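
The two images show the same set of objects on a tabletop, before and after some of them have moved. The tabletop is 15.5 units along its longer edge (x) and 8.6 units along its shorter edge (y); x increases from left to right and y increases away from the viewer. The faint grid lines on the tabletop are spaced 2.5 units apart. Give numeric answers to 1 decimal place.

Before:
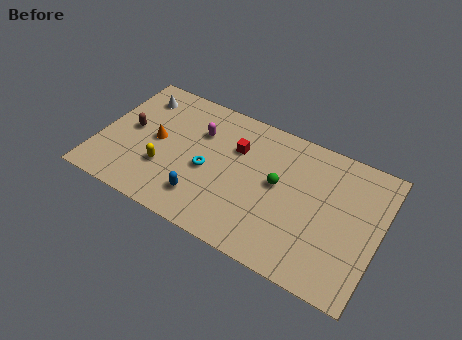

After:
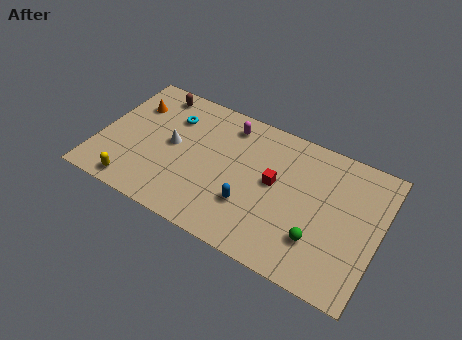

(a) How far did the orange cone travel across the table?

2.4

The orange cone was near (3.1, 4.4) before and (1.5, 6.2) after, so it travelled √(1.6² + 1.8²) ≈ 2.4 units.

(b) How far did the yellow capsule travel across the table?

2.3

The yellow capsule moved from about (3.8, 2.8) to (2.4, 1.0), a distance of √(1.4² + 1.8²) ≈ 2.3.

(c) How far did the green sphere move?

3.4

From (9.9, 4.7) to (12.4, 2.4), the green sphere covered √(2.5² + 2.3²) ≈ 3.4 units.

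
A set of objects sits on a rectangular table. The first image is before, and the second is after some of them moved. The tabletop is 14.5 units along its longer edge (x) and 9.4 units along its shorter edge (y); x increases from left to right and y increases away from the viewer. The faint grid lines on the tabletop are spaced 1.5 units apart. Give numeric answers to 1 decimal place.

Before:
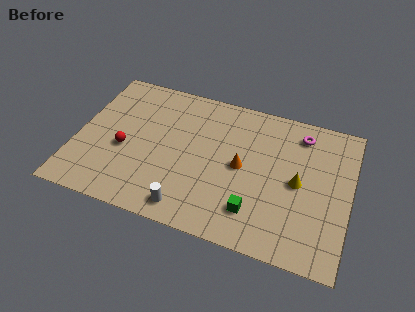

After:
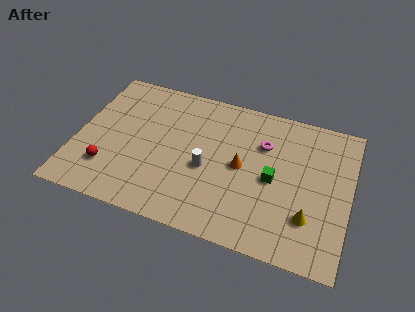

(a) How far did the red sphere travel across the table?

1.7

From (2.6, 3.9) to (1.9, 2.4), the red sphere covered √(0.7² + 1.5²) ≈ 1.7 units.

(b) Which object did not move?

the orange cone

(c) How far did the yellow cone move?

2.1

The yellow cone was near (11.8, 4.6) before and (12.5, 2.6) after, so it travelled √(0.7² + 2.0²) ≈ 2.1 units.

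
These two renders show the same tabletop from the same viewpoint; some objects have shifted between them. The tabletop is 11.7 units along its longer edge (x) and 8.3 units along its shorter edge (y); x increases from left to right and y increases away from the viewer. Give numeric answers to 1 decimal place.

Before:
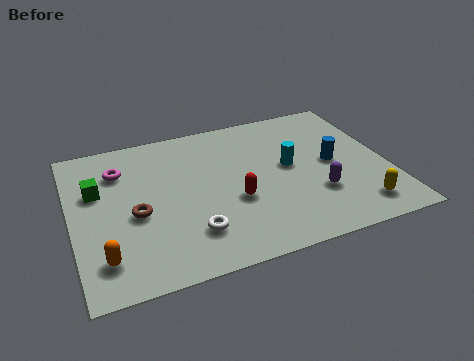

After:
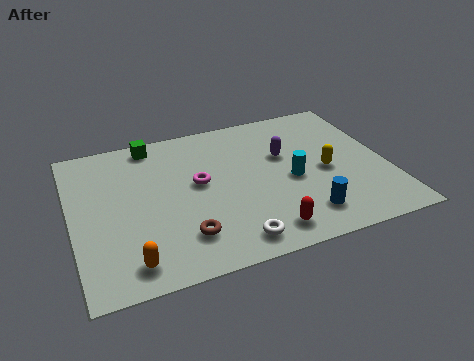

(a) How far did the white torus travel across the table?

1.7

From (4.2, 2.0) to (5.6, 1.1), the white torus covered √(1.4² + 0.9²) ≈ 1.7 units.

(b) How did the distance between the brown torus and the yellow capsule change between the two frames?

-2.5

Before: roughly 8.3 units apart; after: 5.8. That's 2.5 units closer together.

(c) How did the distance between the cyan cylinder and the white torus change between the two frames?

-1.0

They were about 4.6 units apart before and 3.6 after — 1.0 units closer together.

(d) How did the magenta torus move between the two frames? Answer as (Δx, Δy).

(2.8, -1.6)

From the two frames, the magenta torus sits at roughly (1.9, 6.2) before and (4.7, 4.6) after.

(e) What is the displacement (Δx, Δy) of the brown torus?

(1.6, -1.7)

The brown torus was at about (2.3, 3.6) and moved to about (3.9, 1.9).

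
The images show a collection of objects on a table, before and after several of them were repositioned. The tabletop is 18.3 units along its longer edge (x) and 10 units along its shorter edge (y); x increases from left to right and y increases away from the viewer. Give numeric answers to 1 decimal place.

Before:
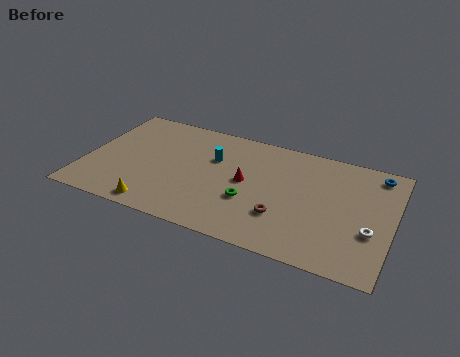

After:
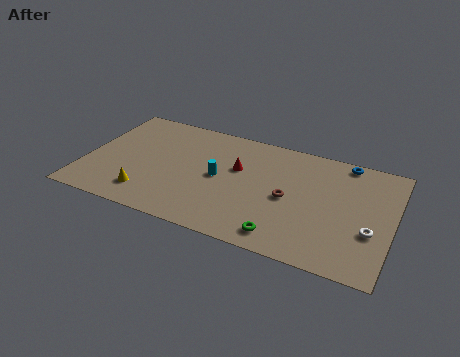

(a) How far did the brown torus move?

1.7

The brown torus was near (12.0, 3.0) before and (12.2, 4.7) after, so it travelled √(0.2² + 1.7²) ≈ 1.7 units.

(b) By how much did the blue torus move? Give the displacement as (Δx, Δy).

(-1.9, 0.4)

The blue torus was at about (17.1, 8.7) and moved to about (15.2, 9.1).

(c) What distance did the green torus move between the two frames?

3.1

The green torus moved from about (10.0, 3.6) to (12.2, 1.4), a distance of √(2.2² + 2.2²) ≈ 3.1.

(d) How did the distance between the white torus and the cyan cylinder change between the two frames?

-0.9

They were about 10.1 units apart before and 9.2 after — 0.9 units closer together.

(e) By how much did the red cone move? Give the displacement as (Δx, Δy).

(-0.6, 1.0)

The red cone was at about (9.6, 5.2) and moved to about (9.0, 6.2).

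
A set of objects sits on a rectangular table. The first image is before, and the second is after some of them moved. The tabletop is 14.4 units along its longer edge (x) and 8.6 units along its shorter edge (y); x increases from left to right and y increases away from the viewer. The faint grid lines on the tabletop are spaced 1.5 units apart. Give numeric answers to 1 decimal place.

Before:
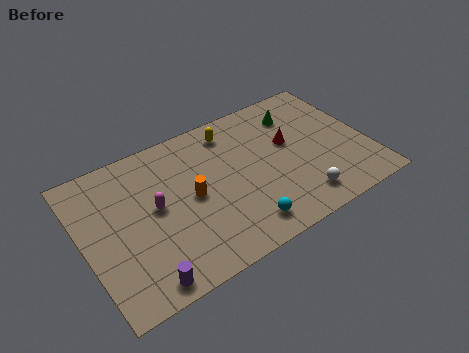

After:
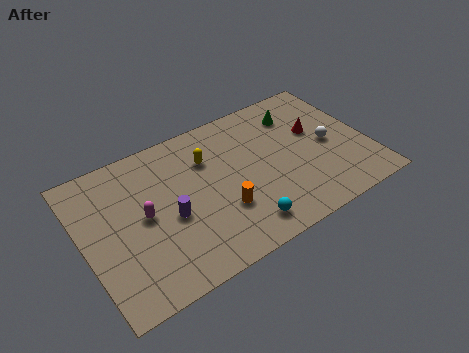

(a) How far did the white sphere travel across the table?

3.3

From (10.5, 1.5) to (12.5, 4.1), the white sphere covered √(2.0² + 2.6²) ≈ 3.3 units.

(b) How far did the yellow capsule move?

1.8

From (7.9, 7.2) to (6.5, 6.1), the yellow capsule covered √(1.4² + 1.1²) ≈ 1.8 units.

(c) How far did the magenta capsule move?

0.6

From (3.6, 4.6) to (3.0, 4.4), the magenta capsule covered √(0.6² + 0.2²) ≈ 0.6 units.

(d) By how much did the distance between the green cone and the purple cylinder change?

-2.9

The distance was about 10.6 in the first image and 7.7 in the second, so they moved 2.9 units closer together.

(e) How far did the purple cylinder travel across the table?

3.3

From (2.4, 0.9) to (4.2, 3.7), the purple cylinder covered √(1.8² + 2.8²) ≈ 3.3 units.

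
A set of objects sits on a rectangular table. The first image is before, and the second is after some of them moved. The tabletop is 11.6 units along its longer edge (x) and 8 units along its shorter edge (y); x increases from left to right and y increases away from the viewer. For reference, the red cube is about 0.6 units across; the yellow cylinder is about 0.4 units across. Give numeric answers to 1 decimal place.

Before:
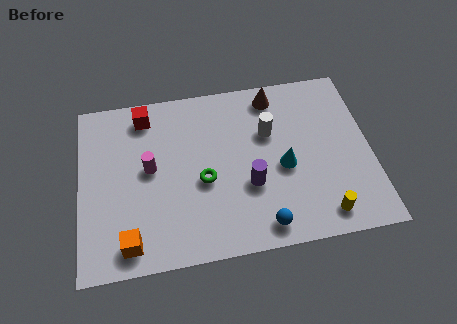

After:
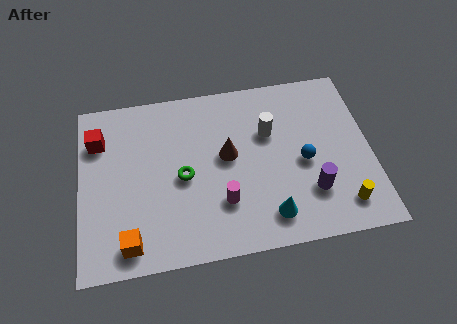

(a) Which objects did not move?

the white cylinder and the orange cube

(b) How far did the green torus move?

0.9

From (4.9, 3.4) to (4.1, 3.7), the green torus covered √(0.8² + 0.3²) ≈ 0.9 units.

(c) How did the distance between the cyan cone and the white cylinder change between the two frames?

+2.0

They were about 1.8 units apart before and 3.8 after — 2.0 units further apart.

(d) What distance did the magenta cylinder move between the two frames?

3.4

From (2.8, 4.3) to (5.6, 2.3), the magenta cylinder covered √(2.8² + 2.0²) ≈ 3.4 units.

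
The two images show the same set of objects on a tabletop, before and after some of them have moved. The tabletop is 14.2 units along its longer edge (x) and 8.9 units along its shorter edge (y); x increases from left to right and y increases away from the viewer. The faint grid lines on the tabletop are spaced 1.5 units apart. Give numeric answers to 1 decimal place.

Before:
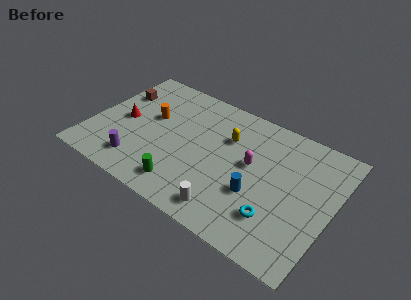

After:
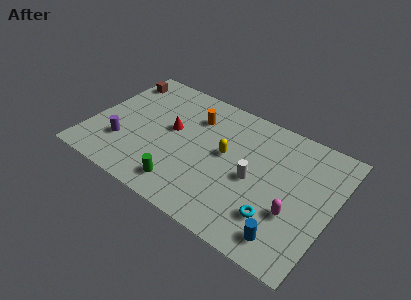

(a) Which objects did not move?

the cyan torus and the green cylinder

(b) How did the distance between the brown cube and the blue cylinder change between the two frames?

+3.3

Before: roughly 9.4 units apart; after: 12.7. That's 3.3 units further apart.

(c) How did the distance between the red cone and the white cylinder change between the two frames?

-2.3

They were about 7.5 units apart before and 5.2 after — 2.3 units closer together.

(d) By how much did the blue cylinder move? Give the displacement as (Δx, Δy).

(2.1, -1.8)

The blue cylinder started near (10.0, 3.2) and ended near (12.1, 1.4).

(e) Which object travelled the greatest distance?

the magenta capsule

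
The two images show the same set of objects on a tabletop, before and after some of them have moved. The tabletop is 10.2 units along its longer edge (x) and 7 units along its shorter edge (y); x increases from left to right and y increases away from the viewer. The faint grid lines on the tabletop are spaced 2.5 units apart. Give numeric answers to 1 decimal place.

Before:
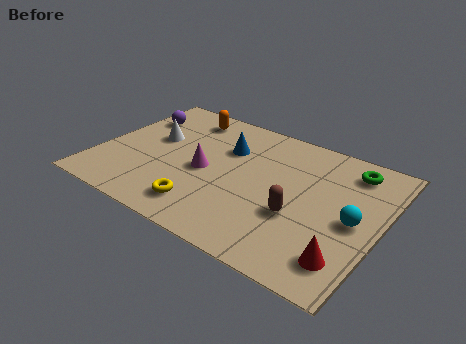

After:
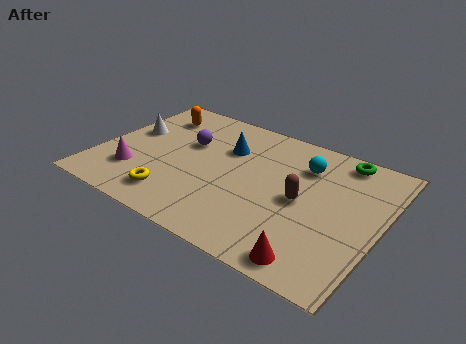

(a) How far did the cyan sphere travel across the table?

2.8

The cyan sphere was near (9.3, 3.3) before and (7.2, 5.2) after, so it travelled √(2.1² + 1.9²) ≈ 2.8 units.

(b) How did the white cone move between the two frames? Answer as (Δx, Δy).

(-0.9, 0.0)

From the two frames, the white cone sits at roughly (1.8, 4.1) before and (0.9, 4.1) after.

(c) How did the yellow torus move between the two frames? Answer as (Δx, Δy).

(-1.1, 0.0)

The yellow torus started near (4.2, 1.3) and ended near (3.1, 1.3).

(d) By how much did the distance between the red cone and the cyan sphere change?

+2.6

They were about 1.9 units apart before and 4.5 after — 2.6 units further apart.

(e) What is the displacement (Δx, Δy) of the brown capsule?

(0.0, 0.8)

The brown capsule was at about (7.4, 2.6) and moved to about (7.4, 3.4).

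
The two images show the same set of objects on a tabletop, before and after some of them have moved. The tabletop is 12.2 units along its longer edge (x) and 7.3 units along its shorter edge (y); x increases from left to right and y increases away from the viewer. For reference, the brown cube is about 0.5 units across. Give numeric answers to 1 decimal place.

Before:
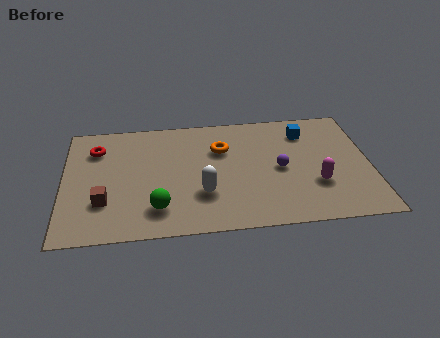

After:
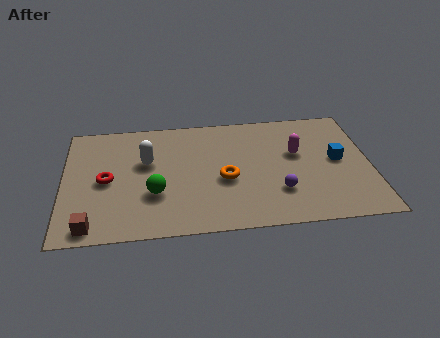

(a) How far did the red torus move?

2.0

From (1.3, 5.5) to (1.7, 3.5), the red torus covered √(0.4² + 2.0²) ≈ 2.0 units.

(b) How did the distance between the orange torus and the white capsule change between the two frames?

+0.6

The distance was about 2.8 in the first image and 3.4 in the second, so they moved 0.6 units further apart.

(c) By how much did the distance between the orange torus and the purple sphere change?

-0.4

Before: roughly 2.7 units apart; after: 2.3. That's 0.4 units closer together.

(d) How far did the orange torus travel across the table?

1.9

The orange torus moved from about (6.3, 5.0) to (6.4, 3.1), a distance of √(0.1² + 1.9²) ≈ 1.9.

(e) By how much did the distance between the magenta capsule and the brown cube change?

+0.6

Before: roughly 8.4 units apart; after: 9.0. That's 0.6 units further apart.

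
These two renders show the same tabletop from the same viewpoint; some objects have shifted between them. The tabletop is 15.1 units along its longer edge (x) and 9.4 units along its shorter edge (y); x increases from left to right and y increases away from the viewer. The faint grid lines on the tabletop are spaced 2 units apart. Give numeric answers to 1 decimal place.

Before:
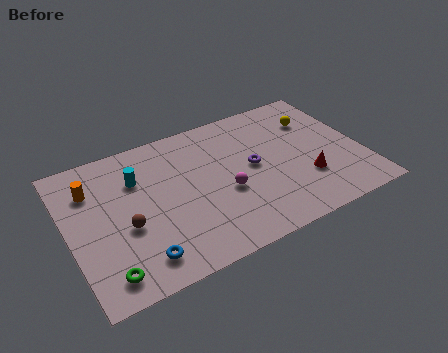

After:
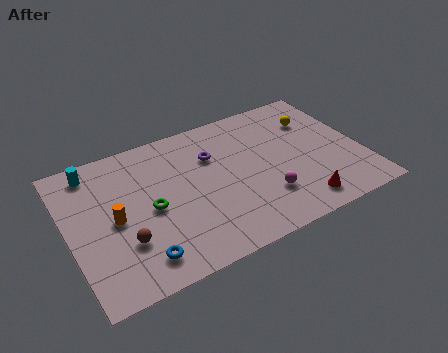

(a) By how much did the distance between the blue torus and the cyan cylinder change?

+1.7

They were about 5.0 units apart before and 6.7 after — 1.7 units further apart.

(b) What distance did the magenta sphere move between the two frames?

2.2

The magenta sphere moved from about (7.9, 3.8) to (9.8, 2.6), a distance of √(1.9² + 1.2²) ≈ 2.2.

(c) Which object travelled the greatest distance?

the green torus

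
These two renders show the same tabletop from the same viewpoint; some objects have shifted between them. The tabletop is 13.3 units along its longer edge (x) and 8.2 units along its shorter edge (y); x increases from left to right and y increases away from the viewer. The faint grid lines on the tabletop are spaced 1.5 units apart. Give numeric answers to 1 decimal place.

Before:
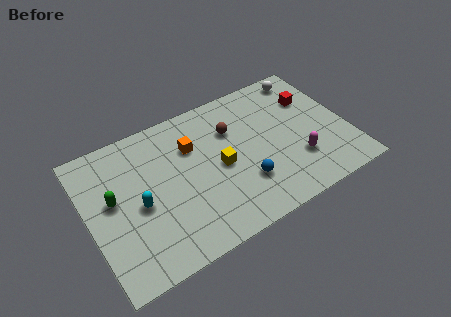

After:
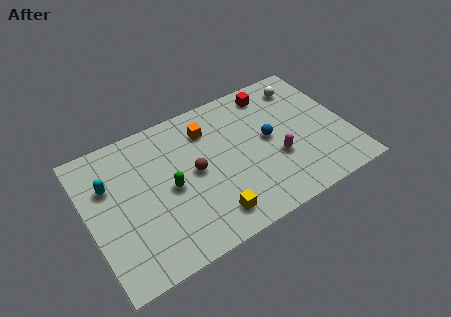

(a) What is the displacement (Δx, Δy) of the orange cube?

(0.9, 0.6)

The orange cube started near (5.5, 5.7) and ended near (6.4, 6.3).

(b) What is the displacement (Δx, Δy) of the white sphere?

(-0.3, -0.5)

The white sphere started near (11.8, 7.2) and ended near (11.5, 6.7).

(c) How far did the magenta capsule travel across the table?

1.2

The magenta capsule moved from about (10.5, 2.4) to (9.5, 3.0), a distance of √(1.0² + 0.6²) ≈ 1.2.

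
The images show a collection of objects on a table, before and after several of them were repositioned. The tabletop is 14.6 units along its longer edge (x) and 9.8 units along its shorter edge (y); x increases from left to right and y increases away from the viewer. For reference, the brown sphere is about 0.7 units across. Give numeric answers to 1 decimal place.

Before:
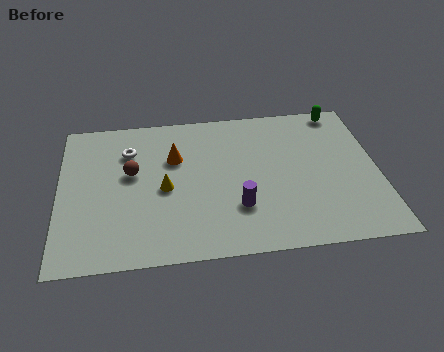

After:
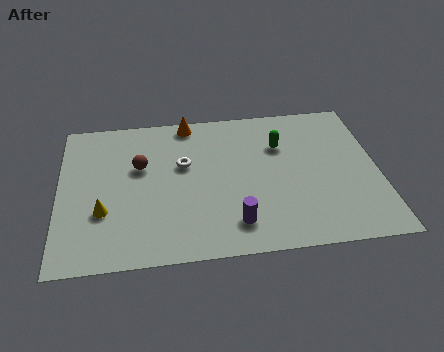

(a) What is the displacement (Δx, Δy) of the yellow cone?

(-2.8, -1.2)

From the two frames, the yellow cone sits at roughly (4.8, 4.5) before and (2.0, 3.3) after.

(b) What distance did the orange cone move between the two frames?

2.5

The orange cone was near (5.3, 6.5) before and (6.0, 8.9) after, so it travelled √(0.7² + 2.4²) ≈ 2.5 units.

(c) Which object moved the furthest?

the green capsule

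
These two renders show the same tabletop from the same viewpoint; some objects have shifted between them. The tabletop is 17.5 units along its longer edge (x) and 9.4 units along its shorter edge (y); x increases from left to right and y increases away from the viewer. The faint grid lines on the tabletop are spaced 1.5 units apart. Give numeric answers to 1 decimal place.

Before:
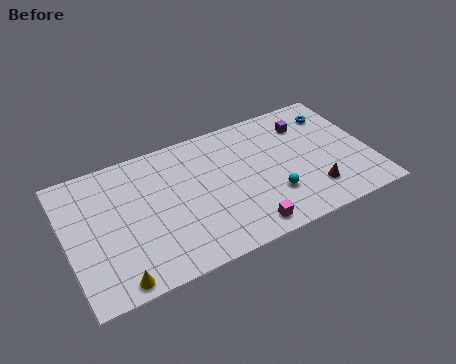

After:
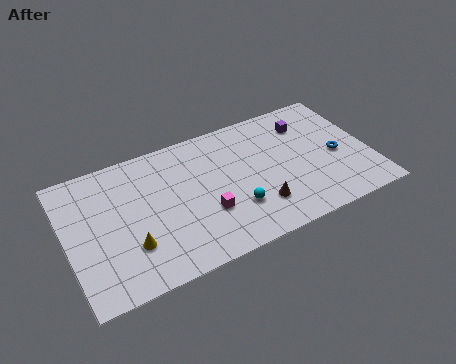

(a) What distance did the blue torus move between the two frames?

3.2

The blue torus moved from about (15.9, 7.4) to (15.6, 4.2), a distance of √(0.3² + 3.2²) ≈ 3.2.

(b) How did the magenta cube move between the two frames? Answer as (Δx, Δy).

(-2.0, 2.0)

From the two frames, the magenta cube sits at roughly (9.8, 1.2) before and (7.8, 3.2) after.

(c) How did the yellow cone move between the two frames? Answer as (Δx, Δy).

(1.0, 1.9)

The yellow cone was at about (2.4, 0.9) and moved to about (3.4, 2.8).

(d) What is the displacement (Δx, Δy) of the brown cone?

(-3.2, 0.2)

From the two frames, the brown cone sits at roughly (13.9, 2.2) before and (10.7, 2.4) after.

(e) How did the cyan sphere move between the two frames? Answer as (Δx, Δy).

(-2.2, 0.0)

From the two frames, the cyan sphere sits at roughly (11.6, 2.8) before and (9.4, 2.8) after.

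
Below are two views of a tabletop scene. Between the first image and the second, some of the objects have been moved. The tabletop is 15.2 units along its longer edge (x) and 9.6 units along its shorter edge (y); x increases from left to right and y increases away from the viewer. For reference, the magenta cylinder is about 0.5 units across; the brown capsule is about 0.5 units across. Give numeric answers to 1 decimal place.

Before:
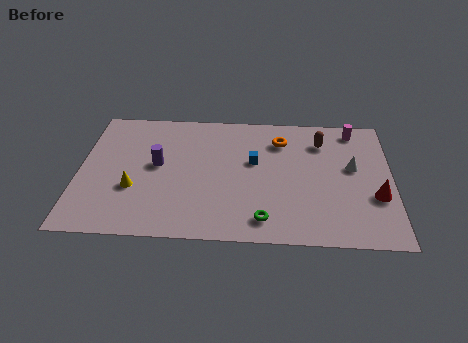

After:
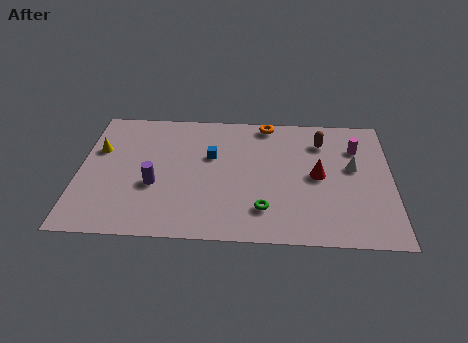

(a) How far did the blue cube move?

2.1

The blue cube moved from about (8.5, 5.7) to (6.4, 6.0), a distance of √(2.1² + 0.3²) ≈ 2.1.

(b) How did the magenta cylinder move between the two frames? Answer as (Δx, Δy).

(0.1, -1.4)

The magenta cylinder was at about (13.4, 8.4) and moved to about (13.5, 7.0).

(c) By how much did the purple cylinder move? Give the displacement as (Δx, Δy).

(-0.1, -1.5)

The purple cylinder was at about (3.8, 5.2) and moved to about (3.7, 3.7).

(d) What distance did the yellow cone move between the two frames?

3.3

From (2.7, 3.4) to (0.9, 6.2), the yellow cone covered √(1.8² + 2.8²) ≈ 3.3 units.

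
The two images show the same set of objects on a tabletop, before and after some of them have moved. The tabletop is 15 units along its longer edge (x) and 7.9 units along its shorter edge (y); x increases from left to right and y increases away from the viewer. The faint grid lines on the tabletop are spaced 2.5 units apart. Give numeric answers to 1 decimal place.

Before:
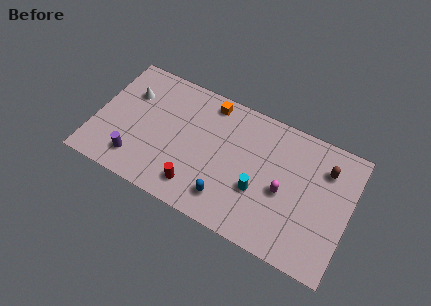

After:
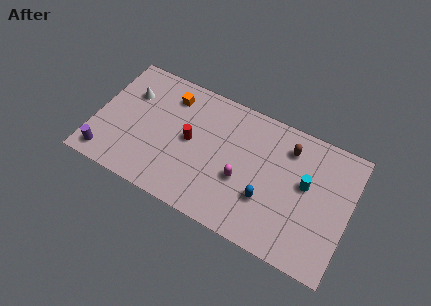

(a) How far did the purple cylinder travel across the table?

1.8

The purple cylinder moved from about (2.7, 1.6) to (1.0, 1.1), a distance of √(1.7² + 0.5²) ≈ 1.8.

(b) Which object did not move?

the white cone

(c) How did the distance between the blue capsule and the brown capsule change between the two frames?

-3.1

The distance was about 6.8 in the first image and 3.7 in the second, so they moved 3.1 units closer together.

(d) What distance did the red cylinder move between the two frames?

2.7

The red cylinder moved from about (6.3, 1.5) to (5.6, 4.1), a distance of √(0.7² + 2.6²) ≈ 2.7.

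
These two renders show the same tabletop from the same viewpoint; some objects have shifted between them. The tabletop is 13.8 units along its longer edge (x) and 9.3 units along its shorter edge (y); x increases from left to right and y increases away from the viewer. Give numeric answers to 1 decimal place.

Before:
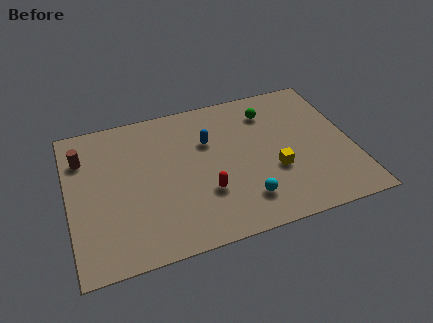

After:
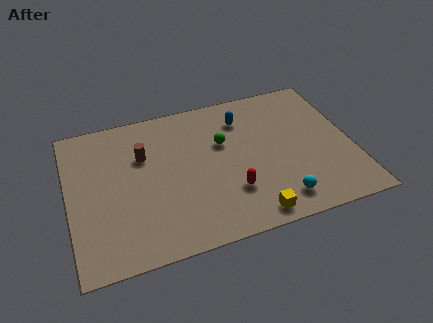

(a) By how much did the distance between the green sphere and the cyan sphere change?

-0.6

They were about 5.6 units apart before and 5.0 after — 0.6 units closer together.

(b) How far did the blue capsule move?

2.1

The blue capsule moved from about (6.9, 6.2) to (8.7, 7.2), a distance of √(1.8² + 1.0²) ≈ 2.1.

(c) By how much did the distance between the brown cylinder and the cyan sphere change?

-1.2

Before: roughly 9.0 units apart; after: 7.8. That's 1.2 units closer together.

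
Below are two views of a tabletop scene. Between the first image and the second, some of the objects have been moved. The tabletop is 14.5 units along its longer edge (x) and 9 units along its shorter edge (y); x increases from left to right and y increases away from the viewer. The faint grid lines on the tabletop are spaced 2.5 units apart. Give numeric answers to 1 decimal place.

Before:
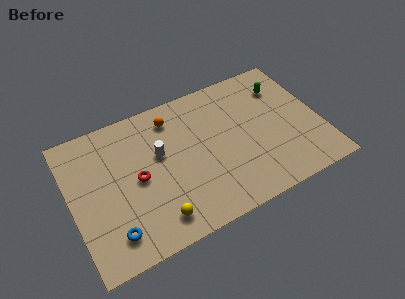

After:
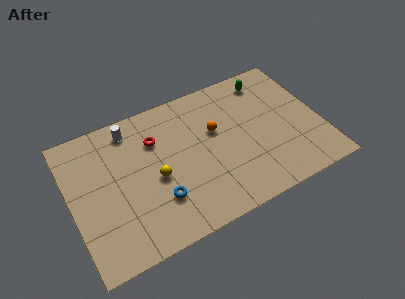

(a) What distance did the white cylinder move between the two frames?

2.7

The white cylinder was near (5.2, 5.4) before and (3.8, 7.7) after, so it travelled √(1.4² + 2.3²) ≈ 2.7 units.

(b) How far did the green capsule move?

1.1

The green capsule moved from about (12.7, 6.8) to (11.9, 7.6), a distance of √(0.8² + 0.8²) ≈ 1.1.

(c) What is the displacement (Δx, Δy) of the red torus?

(1.3, 2.0)

The red torus started near (3.8, 4.4) and ended near (5.1, 6.4).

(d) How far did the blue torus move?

2.9

From (2.0, 1.7) to (4.8, 2.6), the blue torus covered √(2.8² + 0.9²) ≈ 2.9 units.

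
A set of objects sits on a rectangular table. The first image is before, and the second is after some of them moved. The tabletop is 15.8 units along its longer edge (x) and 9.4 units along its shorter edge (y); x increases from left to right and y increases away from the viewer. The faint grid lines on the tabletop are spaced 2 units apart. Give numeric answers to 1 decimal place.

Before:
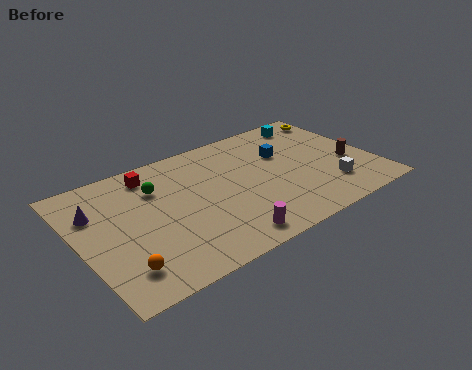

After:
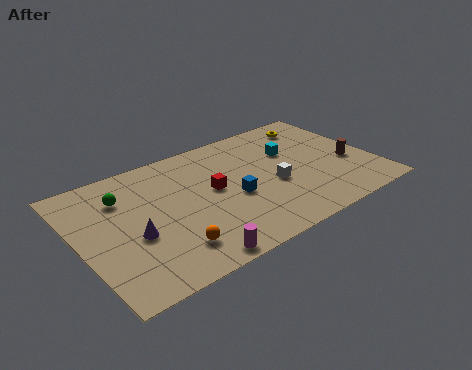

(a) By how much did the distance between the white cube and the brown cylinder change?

+2.2

They were about 2.0 units apart before and 4.2 after — 2.2 units further apart.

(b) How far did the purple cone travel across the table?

3.1

The purple cone was near (1.1, 6.5) before and (2.7, 3.8) after, so it travelled √(1.6² + 2.7²) ≈ 3.1 units.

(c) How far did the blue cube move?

3.8

From (11.3, 6.1) to (8.1, 4.0), the blue cube covered √(3.2² + 2.1²) ≈ 3.8 units.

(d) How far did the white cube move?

3.2

The white cube was near (13.1, 2.3) before and (10.3, 3.9) after, so it travelled √(2.8² + 1.6²) ≈ 3.2 units.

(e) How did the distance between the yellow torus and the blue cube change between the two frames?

+2.5

The distance was about 4.1 in the first image and 6.6 in the second, so they moved 2.5 units further apart.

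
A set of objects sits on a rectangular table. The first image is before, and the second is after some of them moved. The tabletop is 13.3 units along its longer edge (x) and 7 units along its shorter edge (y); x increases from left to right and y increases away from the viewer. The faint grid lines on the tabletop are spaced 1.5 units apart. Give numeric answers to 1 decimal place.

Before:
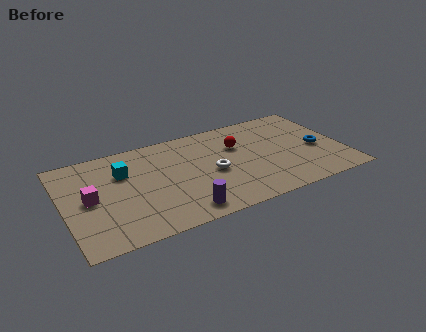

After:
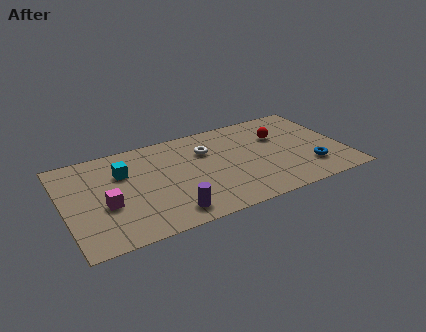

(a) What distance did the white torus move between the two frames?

1.7

The white torus moved from about (7.0, 3.2) to (6.9, 4.9), a distance of √(0.1² + 1.7²) ≈ 1.7.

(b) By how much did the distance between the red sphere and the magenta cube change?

+1.4

Before: roughly 7.3 units apart; after: 8.7. That's 1.4 units further apart.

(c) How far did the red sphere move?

2.0

The red sphere moved from about (8.4, 4.7) to (10.4, 4.7), a distance of √(2.0² + 0.0²) ≈ 2.0.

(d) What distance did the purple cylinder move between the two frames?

0.6

From (5.3, 1.0) to (4.7, 1.1), the purple cylinder covered √(0.6² + 0.1²) ≈ 0.6 units.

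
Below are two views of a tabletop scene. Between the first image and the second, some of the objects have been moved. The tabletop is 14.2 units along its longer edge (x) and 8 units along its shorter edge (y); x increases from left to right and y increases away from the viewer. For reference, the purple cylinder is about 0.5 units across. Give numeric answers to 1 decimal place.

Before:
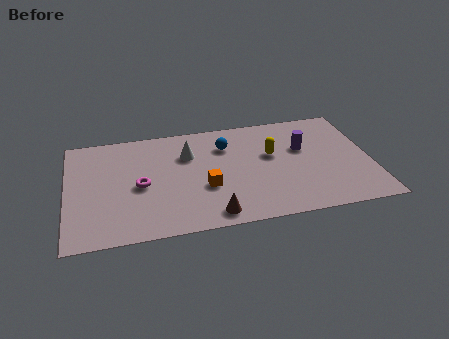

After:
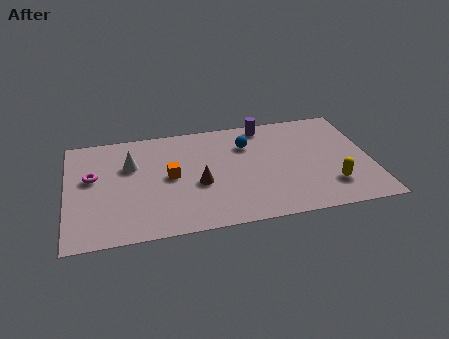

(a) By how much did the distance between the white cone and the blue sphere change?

+3.7

They were about 1.8 units apart before and 5.5 after — 3.7 units further apart.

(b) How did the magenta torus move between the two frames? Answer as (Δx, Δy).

(-2.2, 1.0)

The magenta torus started near (3.4, 3.7) and ended near (1.2, 4.7).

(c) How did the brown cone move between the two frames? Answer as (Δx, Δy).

(-0.5, 2.3)

From the two frames, the brown cone sits at roughly (6.6, 1.0) before and (6.1, 3.3) after.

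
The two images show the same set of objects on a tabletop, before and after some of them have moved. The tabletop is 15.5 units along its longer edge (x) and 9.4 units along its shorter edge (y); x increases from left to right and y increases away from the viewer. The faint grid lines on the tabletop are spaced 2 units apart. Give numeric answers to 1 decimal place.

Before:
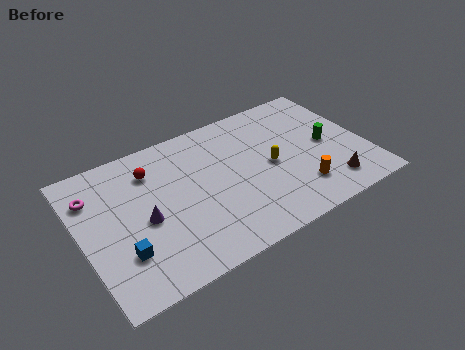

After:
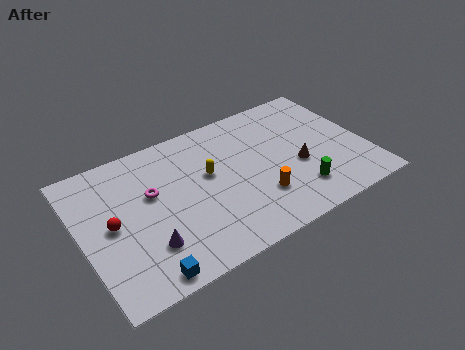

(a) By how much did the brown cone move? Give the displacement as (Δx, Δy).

(-1.4, 2.1)

From the two frames, the brown cone sits at roughly (13.1, 1.7) before and (11.7, 3.8) after.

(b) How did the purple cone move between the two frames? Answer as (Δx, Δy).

(-0.1, -1.7)

From the two frames, the purple cone sits at roughly (3.3, 4.2) before and (3.2, 2.5) after.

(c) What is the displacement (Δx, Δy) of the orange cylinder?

(-2.2, 0.5)

From the two frames, the orange cylinder sits at roughly (11.5, 2.2) before and (9.3, 2.7) after.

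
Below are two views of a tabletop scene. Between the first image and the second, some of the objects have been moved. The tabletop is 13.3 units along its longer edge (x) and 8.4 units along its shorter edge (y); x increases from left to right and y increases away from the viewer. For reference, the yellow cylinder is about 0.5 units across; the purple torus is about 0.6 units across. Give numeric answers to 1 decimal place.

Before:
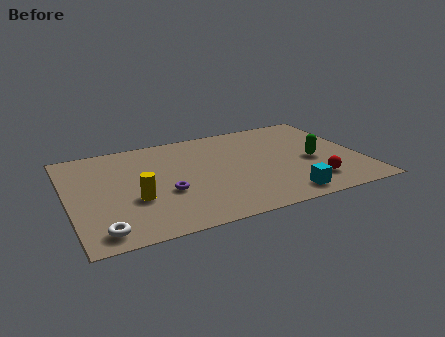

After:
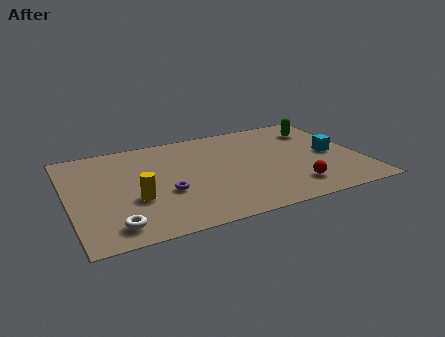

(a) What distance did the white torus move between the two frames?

0.6

The white torus was near (1.2, 1.1) before and (1.8, 1.3) after, so it travelled √(0.6² + 0.2²) ≈ 0.6 units.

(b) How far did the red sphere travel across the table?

0.9

The red sphere was near (10.8, 1.8) before and (9.9, 1.7) after, so it travelled √(0.9² + 0.1²) ≈ 0.9 units.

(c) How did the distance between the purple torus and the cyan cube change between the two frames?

+2.2

The distance was about 5.5 in the first image and 7.7 in the second, so they moved 2.2 units further apart.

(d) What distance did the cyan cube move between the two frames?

3.9

The cyan cube moved from about (9.4, 1.1) to (12.0, 4.0), a distance of √(2.6² + 2.9²) ≈ 3.9.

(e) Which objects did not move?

the yellow cylinder and the purple torus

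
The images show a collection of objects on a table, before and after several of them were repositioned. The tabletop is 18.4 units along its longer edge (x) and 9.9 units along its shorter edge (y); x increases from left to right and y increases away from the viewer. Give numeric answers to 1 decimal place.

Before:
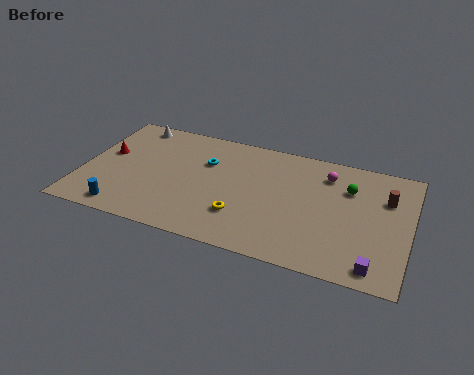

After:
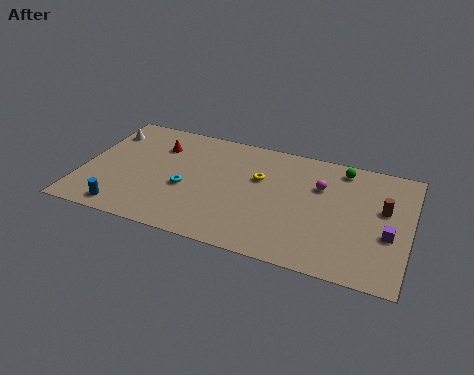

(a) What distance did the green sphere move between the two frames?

1.7

The green sphere moved from about (14.9, 7.0) to (14.4, 8.6), a distance of √(0.5² + 1.6²) ≈ 1.7.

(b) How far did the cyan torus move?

2.8

From (6.8, 6.7) to (5.9, 4.1), the cyan torus covered √(0.9² + 2.6²) ≈ 2.8 units.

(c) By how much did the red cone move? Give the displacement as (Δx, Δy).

(2.8, 1.6)

The red cone started near (1.2, 5.7) and ended near (4.0, 7.3).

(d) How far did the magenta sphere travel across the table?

1.1

From (13.6, 7.8) to (13.3, 6.7), the magenta sphere covered √(0.3² + 1.1²) ≈ 1.1 units.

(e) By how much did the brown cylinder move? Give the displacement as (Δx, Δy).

(-0.1, -0.9)

The brown cylinder started near (17.0, 6.8) and ended near (16.9, 5.9).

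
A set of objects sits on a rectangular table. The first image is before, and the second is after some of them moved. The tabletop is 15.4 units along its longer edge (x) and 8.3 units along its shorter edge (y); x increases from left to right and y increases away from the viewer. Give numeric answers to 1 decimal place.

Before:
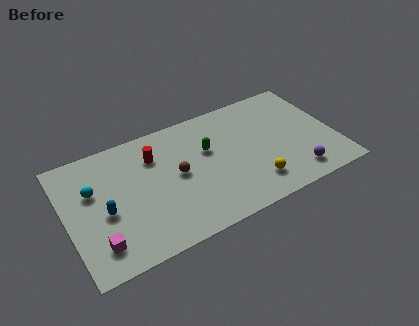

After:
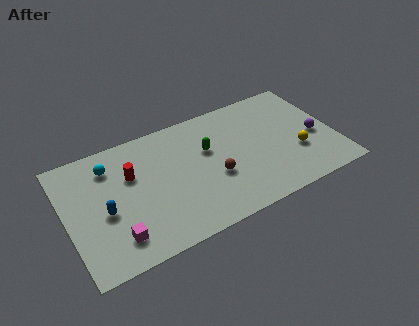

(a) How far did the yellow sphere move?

2.9

The yellow sphere moved from about (10.4, 1.8) to (13.1, 2.9), a distance of √(2.7² + 1.1²) ≈ 2.9.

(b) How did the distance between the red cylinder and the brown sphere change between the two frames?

+2.9

The distance was about 2.1 in the first image and 5.0 in the second, so they moved 2.9 units further apart.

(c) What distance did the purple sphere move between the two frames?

2.7

The purple sphere was near (12.8, 1.4) before and (14.3, 3.6) after, so it travelled √(1.5² + 2.2²) ≈ 2.7 units.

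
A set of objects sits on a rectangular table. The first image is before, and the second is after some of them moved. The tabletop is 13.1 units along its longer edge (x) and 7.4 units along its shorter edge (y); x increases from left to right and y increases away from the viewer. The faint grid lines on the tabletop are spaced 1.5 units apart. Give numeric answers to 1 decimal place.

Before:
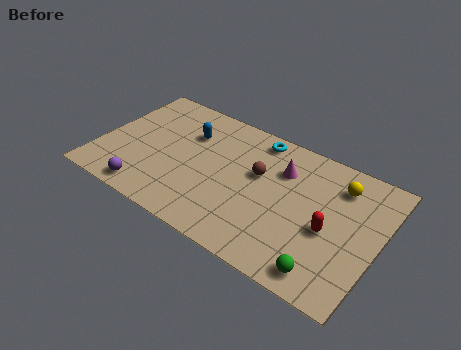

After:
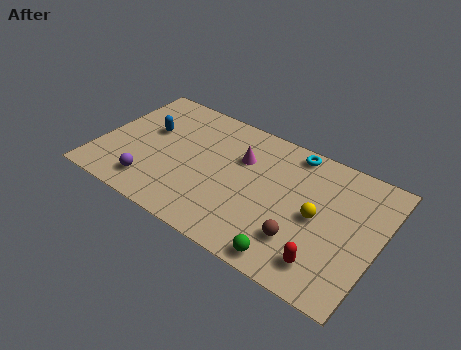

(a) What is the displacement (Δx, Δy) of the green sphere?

(-1.6, -0.2)

From the two frames, the green sphere sits at roughly (11.1, 1.0) before and (9.5, 0.8) after.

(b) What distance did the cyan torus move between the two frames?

1.7

The cyan torus was near (7.0, 6.5) before and (8.7, 6.6) after, so it travelled √(1.7² + 0.1²) ≈ 1.7 units.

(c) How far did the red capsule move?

1.8

The red capsule was near (10.9, 3.2) before and (11.0, 1.4) after, so it travelled √(0.1² + 1.8²) ≈ 1.8 units.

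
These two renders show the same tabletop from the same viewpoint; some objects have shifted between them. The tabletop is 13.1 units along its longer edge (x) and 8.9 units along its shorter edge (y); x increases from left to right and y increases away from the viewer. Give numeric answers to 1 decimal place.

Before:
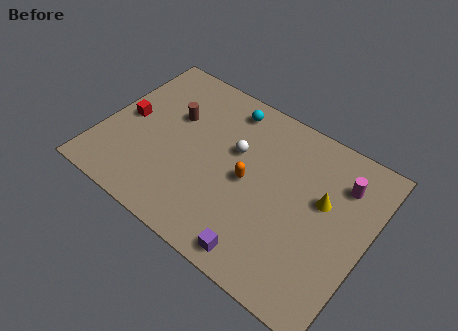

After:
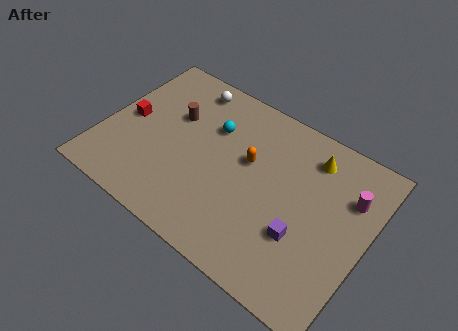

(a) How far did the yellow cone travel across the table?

2.1

From (10.8, 5.3) to (9.9, 7.2), the yellow cone covered √(0.9² + 1.9²) ≈ 2.1 units.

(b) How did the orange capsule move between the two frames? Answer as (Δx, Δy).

(-0.2, 1.0)

From the two frames, the orange capsule sits at roughly (7.3, 4.3) before and (7.1, 5.3) after.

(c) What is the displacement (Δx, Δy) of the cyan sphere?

(-0.5, -1.5)

The cyan sphere started near (5.6, 7.6) and ended near (5.1, 6.1).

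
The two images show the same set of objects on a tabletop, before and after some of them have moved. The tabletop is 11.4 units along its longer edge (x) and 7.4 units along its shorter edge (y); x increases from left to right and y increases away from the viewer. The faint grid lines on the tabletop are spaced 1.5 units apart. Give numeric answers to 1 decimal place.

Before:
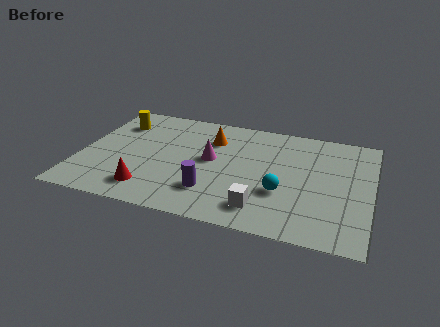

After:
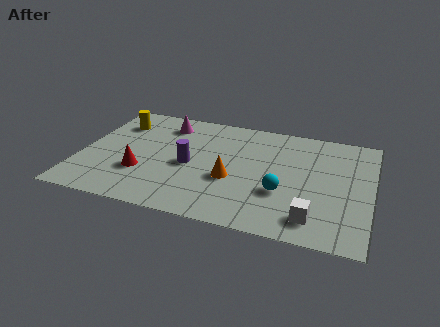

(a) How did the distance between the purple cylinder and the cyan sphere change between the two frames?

+1.0

They were about 2.8 units apart before and 3.8 after — 1.0 units further apart.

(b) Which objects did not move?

the cyan sphere and the yellow cylinder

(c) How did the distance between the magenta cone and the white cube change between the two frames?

+4.4

Before: roughly 3.4 units apart; after: 7.8. That's 4.4 units further apart.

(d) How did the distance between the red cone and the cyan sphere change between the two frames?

+0.3

The distance was about 5.2 in the first image and 5.5 in the second, so they moved 0.3 units further apart.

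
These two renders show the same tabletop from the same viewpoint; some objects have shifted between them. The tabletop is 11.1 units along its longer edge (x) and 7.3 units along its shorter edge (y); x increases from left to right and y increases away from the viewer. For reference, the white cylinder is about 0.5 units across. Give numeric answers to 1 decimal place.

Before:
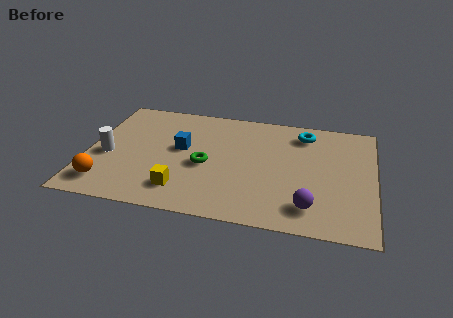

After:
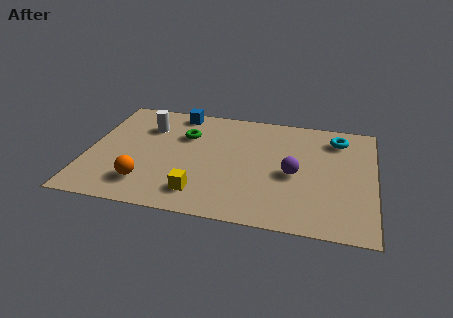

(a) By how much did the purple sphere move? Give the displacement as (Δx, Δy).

(-0.7, 1.9)

The purple sphere was at about (8.7, 1.4) and moved to about (8.0, 3.3).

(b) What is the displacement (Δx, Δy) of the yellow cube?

(0.7, -0.1)

From the two frames, the yellow cube sits at roughly (3.8, 1.5) before and (4.5, 1.4) after.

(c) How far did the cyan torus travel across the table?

1.3

The cyan torus moved from about (8.3, 6.0) to (9.6, 5.9), a distance of √(1.3² + 0.1²) ≈ 1.3.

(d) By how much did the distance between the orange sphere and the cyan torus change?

-0.4

They were about 8.8 units apart before and 8.4 after — 0.4 units closer together.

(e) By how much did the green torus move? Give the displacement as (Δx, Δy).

(-0.9, 1.8)

The green torus was at about (4.6, 3.2) and moved to about (3.7, 5.0).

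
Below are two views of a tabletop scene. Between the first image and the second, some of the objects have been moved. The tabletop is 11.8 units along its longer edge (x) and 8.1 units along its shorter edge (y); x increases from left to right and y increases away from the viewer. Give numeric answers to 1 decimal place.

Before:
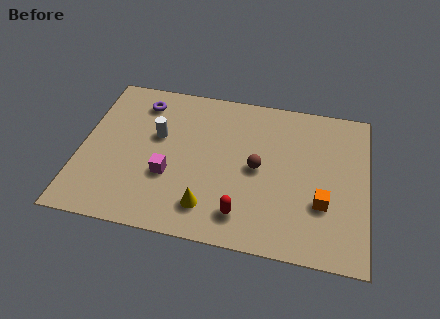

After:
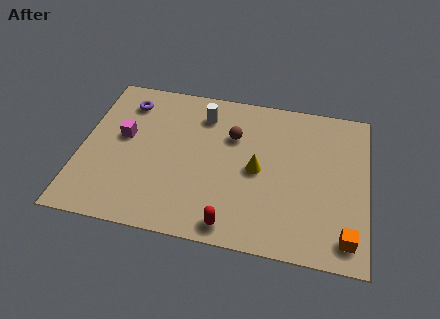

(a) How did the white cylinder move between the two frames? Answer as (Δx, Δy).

(1.8, 1.5)

The white cylinder started near (3.1, 4.9) and ended near (4.9, 6.4).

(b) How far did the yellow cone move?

3.0

The yellow cone moved from about (5.4, 1.6) to (7.3, 3.9), a distance of √(1.9² + 2.3²) ≈ 3.0.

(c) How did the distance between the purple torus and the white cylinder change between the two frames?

+1.3

The distance was about 1.9 in the first image and 3.2 in the second, so they moved 1.3 units further apart.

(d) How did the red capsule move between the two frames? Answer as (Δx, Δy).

(-0.4, -0.6)

The red capsule was at about (6.8, 1.5) and moved to about (6.4, 0.9).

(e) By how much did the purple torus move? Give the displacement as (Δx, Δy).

(-0.6, -0.1)

The purple torus started near (2.3, 6.6) and ended near (1.7, 6.5).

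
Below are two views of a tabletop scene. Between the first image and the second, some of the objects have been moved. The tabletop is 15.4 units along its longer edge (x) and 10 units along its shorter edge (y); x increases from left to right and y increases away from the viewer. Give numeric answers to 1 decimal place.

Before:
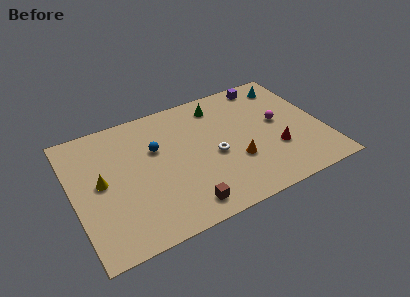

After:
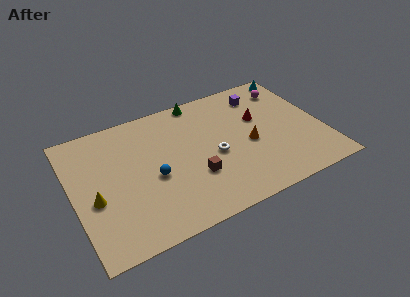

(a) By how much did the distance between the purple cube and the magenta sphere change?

-1.8

The distance was about 3.5 in the first image and 1.7 in the second, so they moved 1.8 units closer together.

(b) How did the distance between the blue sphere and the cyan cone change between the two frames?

+2.0

Before: roughly 8.8 units apart; after: 10.8. That's 2.0 units further apart.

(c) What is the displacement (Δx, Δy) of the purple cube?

(-0.4, -0.8)

The purple cube started near (12.5, 8.9) and ended near (12.1, 8.1).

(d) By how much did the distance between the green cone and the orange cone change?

+0.5

Before: roughly 4.9 units apart; after: 5.4. That's 0.5 units further apart.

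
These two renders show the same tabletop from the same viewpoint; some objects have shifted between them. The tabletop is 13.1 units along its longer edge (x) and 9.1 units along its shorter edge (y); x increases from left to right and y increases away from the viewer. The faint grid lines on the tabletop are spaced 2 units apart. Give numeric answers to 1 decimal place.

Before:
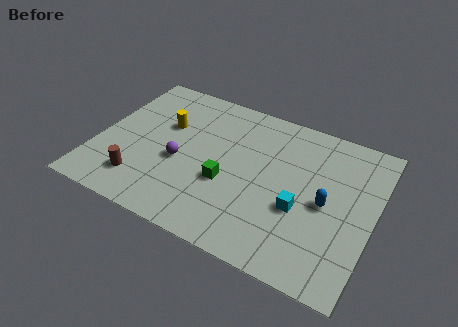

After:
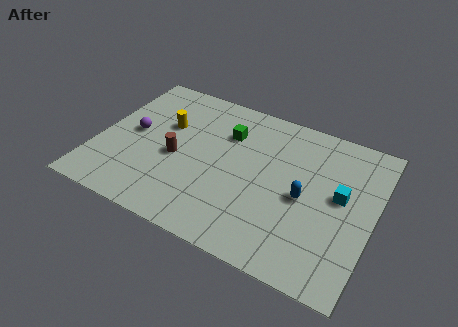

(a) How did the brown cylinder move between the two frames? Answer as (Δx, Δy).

(1.4, 2.1)

The brown cylinder was at about (2.4, 1.9) and moved to about (3.8, 4.0).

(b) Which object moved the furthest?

the green cube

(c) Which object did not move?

the yellow cylinder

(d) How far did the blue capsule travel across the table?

1.0

The blue capsule moved from about (10.9, 4.3) to (9.9, 4.2), a distance of √(1.0² + 0.1²) ≈ 1.0.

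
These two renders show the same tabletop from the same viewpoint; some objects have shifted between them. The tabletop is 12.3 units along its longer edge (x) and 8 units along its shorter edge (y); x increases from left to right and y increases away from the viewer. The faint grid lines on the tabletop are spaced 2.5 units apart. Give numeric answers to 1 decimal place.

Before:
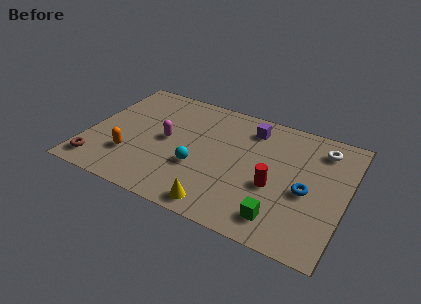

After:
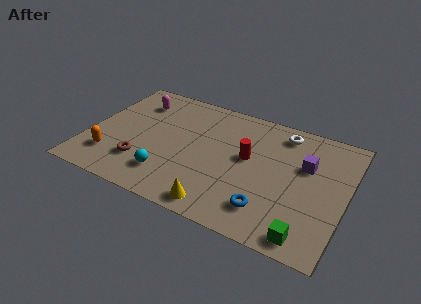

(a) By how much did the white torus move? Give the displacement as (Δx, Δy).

(-1.9, 0.3)

From the two frames, the white torus sits at roughly (10.9, 6.5) before and (9.0, 6.8) after.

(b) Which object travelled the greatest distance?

the purple cube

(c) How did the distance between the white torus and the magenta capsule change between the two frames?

-0.5

The distance was about 7.6 in the first image and 7.1 in the second, so they moved 0.5 units closer together.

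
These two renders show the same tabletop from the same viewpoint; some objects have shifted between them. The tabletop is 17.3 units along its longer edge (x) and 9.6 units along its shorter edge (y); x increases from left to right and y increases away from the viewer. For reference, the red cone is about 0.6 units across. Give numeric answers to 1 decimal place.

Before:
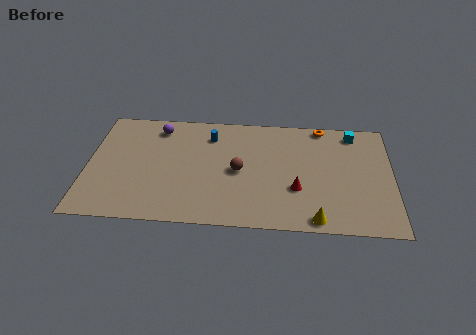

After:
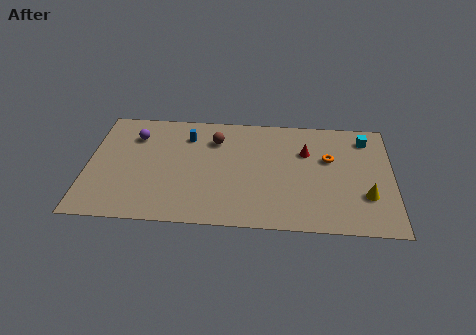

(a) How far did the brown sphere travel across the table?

3.0

From (8.6, 4.6) to (7.2, 7.2), the brown sphere covered √(1.4² + 2.6²) ≈ 3.0 units.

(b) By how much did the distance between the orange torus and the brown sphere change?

+0.3

Before: roughly 6.3 units apart; after: 6.6. That's 0.3 units further apart.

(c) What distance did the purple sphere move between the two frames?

1.5

The purple sphere moved from about (3.9, 8.0) to (2.6, 7.2), a distance of √(1.3² + 0.8²) ≈ 1.5.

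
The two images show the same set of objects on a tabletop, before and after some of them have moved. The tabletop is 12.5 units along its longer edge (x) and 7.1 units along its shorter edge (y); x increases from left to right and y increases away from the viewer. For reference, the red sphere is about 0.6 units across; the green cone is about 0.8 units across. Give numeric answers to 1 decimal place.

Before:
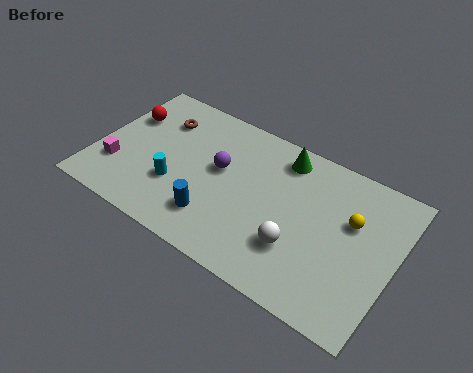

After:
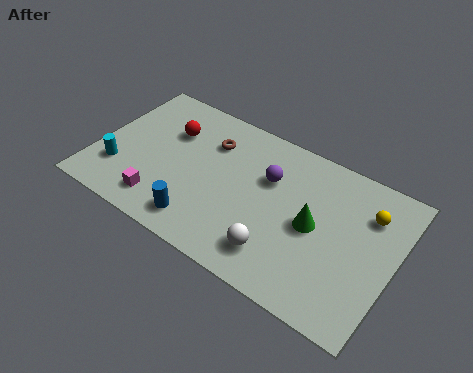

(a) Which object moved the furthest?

the green cone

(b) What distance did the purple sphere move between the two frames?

2.1

The purple sphere moved from about (5.1, 4.1) to (7.1, 4.7), a distance of √(2.0² + 0.6²) ≈ 2.1.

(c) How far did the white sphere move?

1.0

The white sphere was near (8.7, 2.2) before and (8.0, 1.5) after, so it travelled √(0.7² + 0.7²) ≈ 1.0 units.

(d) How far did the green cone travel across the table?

3.0

The green cone was near (7.5, 6.0) before and (9.2, 3.5) after, so it travelled √(1.7² + 2.5²) ≈ 3.0 units.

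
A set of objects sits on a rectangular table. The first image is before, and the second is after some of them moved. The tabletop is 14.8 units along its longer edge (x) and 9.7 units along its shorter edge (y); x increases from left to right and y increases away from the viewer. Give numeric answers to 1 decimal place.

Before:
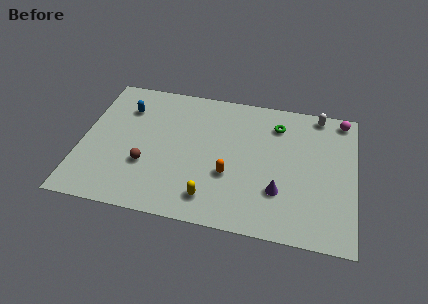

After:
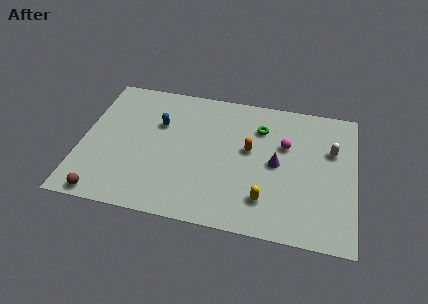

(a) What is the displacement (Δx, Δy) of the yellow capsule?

(2.9, 0.5)

From the two frames, the yellow capsule sits at roughly (7.2, 1.7) before and (10.1, 2.2) after.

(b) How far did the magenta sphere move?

3.9

The magenta sphere was near (14.0, 8.7) before and (11.0, 6.2) after, so it travelled √(3.0² + 2.5²) ≈ 3.9 units.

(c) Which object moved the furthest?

the magenta sphere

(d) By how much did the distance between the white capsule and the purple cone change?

-2.9

The distance was about 6.2 in the first image and 3.3 in the second, so they moved 2.9 units closer together.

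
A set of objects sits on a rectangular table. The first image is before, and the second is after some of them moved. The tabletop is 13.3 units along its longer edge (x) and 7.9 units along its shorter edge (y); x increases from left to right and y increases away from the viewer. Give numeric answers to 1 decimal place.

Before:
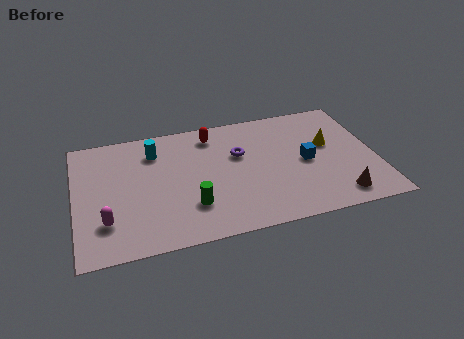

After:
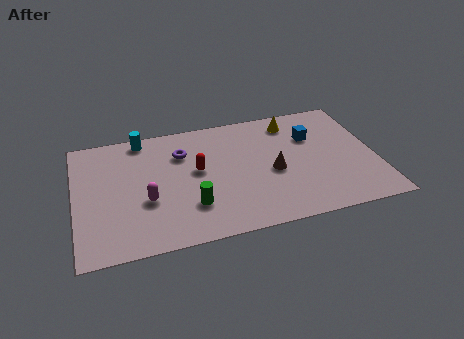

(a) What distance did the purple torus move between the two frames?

2.6

The purple torus moved from about (7.3, 5.0) to (4.8, 5.7), a distance of √(2.5² + 0.7²) ≈ 2.6.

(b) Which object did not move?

the green cylinder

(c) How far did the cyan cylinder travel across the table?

1.1

The cyan cylinder was near (3.6, 6.1) before and (3.1, 7.1) after, so it travelled √(0.5² + 1.0²) ≈ 1.1 units.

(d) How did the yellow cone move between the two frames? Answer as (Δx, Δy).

(-1.5, 1.9)

From the two frames, the yellow cone sits at roughly (11.3, 4.7) before and (9.8, 6.6) after.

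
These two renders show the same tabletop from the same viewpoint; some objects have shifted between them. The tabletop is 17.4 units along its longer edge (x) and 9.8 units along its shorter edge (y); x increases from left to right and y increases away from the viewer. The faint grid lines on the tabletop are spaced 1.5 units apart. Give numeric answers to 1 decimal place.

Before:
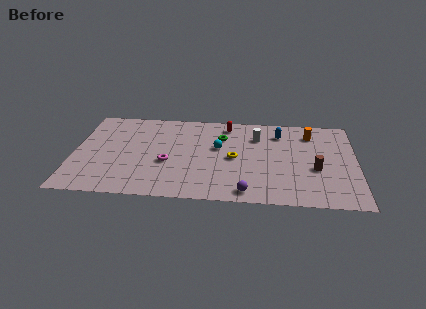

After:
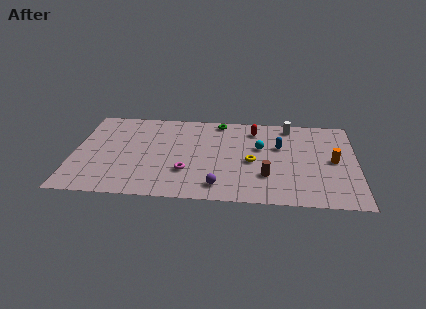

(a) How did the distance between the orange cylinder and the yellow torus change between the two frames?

-0.6

Before: roughly 5.6 units apart; after: 5.0. That's 0.6 units closer together.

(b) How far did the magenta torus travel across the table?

1.5

The magenta torus moved from about (5.8, 3.9) to (7.0, 3.0), a distance of √(1.2² + 0.9²) ≈ 1.5.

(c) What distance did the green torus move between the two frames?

1.8

From (9.1, 7.0) to (8.9, 8.8), the green torus covered √(0.2² + 1.8²) ≈ 1.8 units.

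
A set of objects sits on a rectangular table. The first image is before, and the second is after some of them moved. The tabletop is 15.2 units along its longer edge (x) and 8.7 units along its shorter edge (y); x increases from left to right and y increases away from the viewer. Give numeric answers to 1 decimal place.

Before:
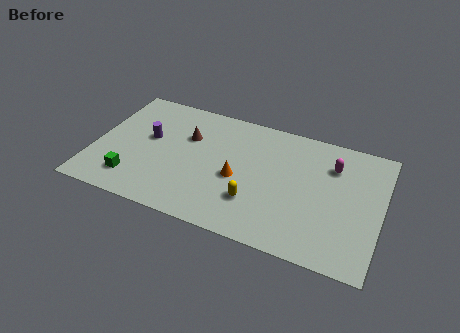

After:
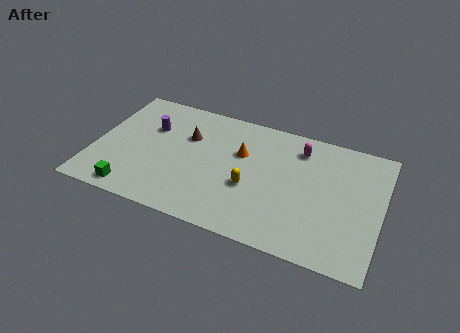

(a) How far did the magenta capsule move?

1.9

From (12.5, 6.4) to (10.7, 7.0), the magenta capsule covered √(1.8² + 0.6²) ≈ 1.9 units.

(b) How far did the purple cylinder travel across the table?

0.8

The purple cylinder was near (2.8, 5.0) before and (2.8, 5.8) after, so it travelled √(0.0² + 0.8²) ≈ 0.8 units.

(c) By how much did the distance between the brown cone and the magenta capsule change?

-1.7

Before: roughly 7.7 units apart; after: 6.0. That's 1.7 units closer together.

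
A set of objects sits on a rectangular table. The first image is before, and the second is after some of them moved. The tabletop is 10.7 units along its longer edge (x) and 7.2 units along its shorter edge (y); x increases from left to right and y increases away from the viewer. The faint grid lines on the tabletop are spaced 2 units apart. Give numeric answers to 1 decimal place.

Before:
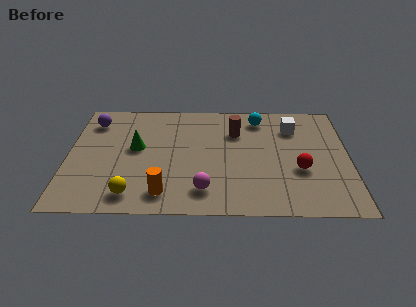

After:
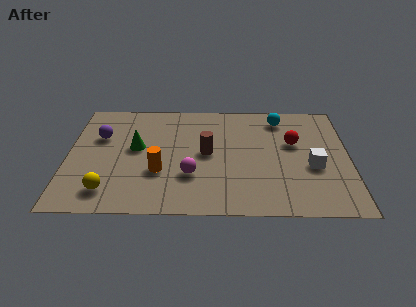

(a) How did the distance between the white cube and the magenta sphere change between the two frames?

-0.6

They were about 5.2 units apart before and 4.6 after — 0.6 units closer together.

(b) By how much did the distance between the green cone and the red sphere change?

-0.3

The distance was about 6.3 in the first image and 6.0 in the second, so they moved 0.3 units closer together.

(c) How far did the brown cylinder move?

1.8

The brown cylinder moved from about (6.4, 5.1) to (5.3, 3.7), a distance of √(1.1² + 1.4²) ≈ 1.8.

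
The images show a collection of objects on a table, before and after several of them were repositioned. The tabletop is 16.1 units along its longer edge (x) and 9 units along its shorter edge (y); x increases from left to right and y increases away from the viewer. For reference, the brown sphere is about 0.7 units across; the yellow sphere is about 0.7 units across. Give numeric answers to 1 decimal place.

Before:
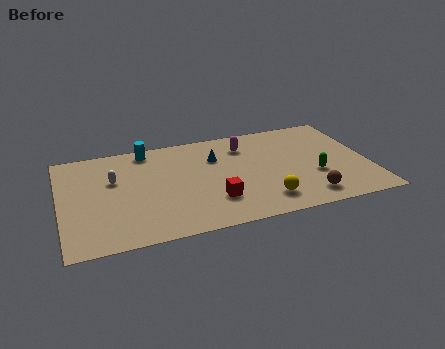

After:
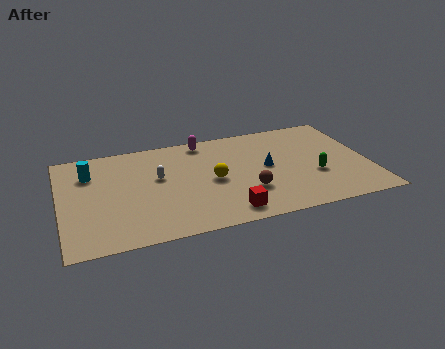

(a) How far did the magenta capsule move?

2.3

The magenta capsule was near (9.8, 7.0) before and (7.7, 8.0) after, so it travelled √(2.1² + 1.0²) ≈ 2.3 units.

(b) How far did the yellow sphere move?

3.5

The yellow sphere was near (10.4, 1.8) before and (7.9, 4.3) after, so it travelled √(2.5² + 2.5²) ≈ 3.5 units.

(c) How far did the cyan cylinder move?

3.4

From (4.7, 8.0) to (1.6, 6.6), the cyan cylinder covered √(3.1² + 1.4²) ≈ 3.4 units.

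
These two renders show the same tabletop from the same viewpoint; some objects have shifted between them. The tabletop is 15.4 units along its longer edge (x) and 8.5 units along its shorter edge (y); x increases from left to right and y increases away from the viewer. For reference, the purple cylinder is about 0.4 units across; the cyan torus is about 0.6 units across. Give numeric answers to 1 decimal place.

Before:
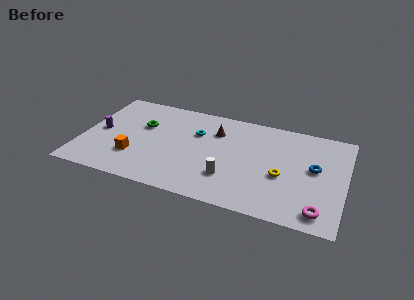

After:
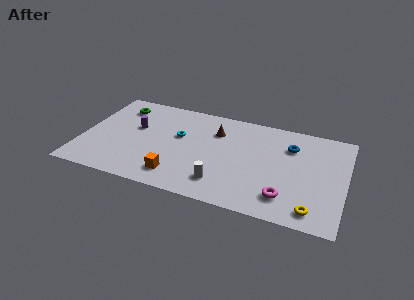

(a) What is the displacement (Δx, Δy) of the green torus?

(-1.5, 1.4)

The green torus started near (3.4, 5.4) and ended near (1.9, 6.8).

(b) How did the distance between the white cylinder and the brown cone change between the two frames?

+0.5

Before: roughly 4.0 units apart; after: 4.5. That's 0.5 units further apart.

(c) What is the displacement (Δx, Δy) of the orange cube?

(2.6, -0.9)

The orange cube started near (3.2, 2.5) and ended near (5.8, 1.6).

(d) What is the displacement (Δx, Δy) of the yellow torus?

(1.9, -2.3)

The yellow torus started near (11.8, 3.5) and ended near (13.7, 1.2).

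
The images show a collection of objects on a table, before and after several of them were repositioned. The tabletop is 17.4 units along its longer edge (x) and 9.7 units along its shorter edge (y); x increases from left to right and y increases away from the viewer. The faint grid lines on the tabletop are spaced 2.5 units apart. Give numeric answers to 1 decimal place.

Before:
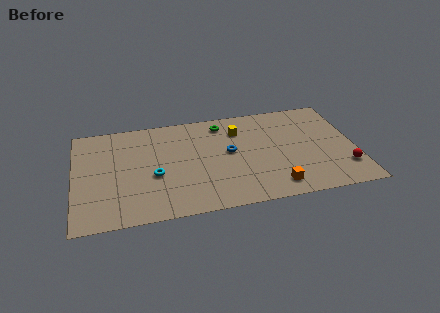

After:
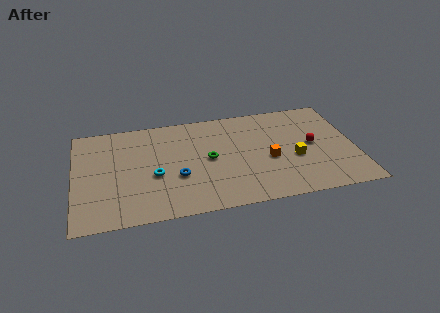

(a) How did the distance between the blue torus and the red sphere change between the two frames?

+1.0

Before: roughly 7.6 units apart; after: 8.6. That's 1.0 units further apart.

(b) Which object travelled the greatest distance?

the yellow cube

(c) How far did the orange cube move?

2.6

The orange cube moved from about (12.2, 1.5) to (12.0, 4.1), a distance of √(0.2² + 2.6²) ≈ 2.6.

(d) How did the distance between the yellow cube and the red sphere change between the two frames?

-6.4

The distance was about 8.0 in the first image and 1.6 in the second, so they moved 6.4 units closer together.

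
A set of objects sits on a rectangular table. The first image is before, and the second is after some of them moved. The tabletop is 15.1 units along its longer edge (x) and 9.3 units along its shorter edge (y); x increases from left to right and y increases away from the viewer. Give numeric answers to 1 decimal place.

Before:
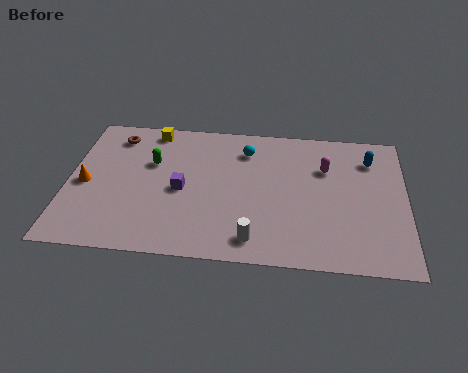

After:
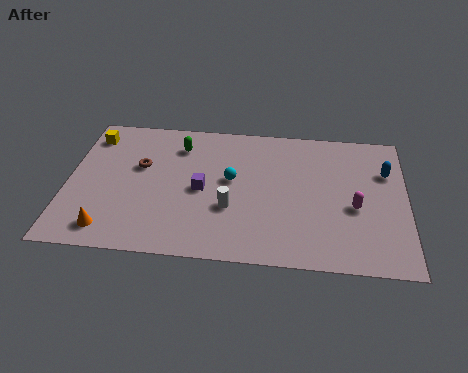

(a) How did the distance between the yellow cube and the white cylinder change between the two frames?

-0.7

Before: roughly 8.4 units apart; after: 7.7. That's 0.7 units closer together.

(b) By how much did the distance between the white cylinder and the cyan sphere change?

-4.0

The distance was about 5.9 in the first image and 1.9 in the second, so they moved 4.0 units closer together.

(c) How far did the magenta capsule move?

2.8

The magenta capsule moved from about (11.5, 6.4) to (12.8, 3.9), a distance of √(1.3² + 2.5²) ≈ 2.8.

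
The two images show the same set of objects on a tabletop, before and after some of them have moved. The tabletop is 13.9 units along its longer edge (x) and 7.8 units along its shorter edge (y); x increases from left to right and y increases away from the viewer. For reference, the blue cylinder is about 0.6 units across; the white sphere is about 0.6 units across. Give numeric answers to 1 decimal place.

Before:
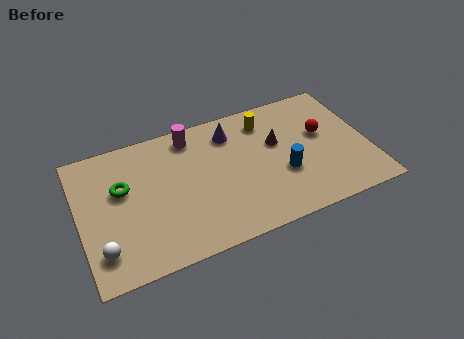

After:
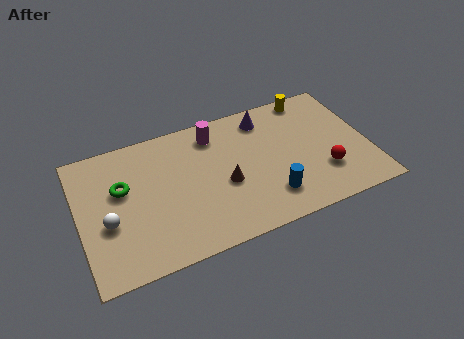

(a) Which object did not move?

the green torus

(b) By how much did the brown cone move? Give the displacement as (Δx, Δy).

(-2.7, -1.5)

From the two frames, the brown cone sits at roughly (9.6, 4.8) before and (6.9, 3.3) after.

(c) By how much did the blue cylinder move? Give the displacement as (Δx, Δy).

(-0.8, -1.1)

From the two frames, the blue cylinder sits at roughly (9.7, 2.9) before and (8.9, 1.8) after.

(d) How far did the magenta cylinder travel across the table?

1.1

The magenta cylinder moved from about (5.6, 6.7) to (6.7, 6.4), a distance of √(1.1² + 0.3²) ≈ 1.1.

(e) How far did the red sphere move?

2.3

The red sphere was near (11.8, 4.6) before and (11.6, 2.3) after, so it travelled √(0.2² + 2.3²) ≈ 2.3 units.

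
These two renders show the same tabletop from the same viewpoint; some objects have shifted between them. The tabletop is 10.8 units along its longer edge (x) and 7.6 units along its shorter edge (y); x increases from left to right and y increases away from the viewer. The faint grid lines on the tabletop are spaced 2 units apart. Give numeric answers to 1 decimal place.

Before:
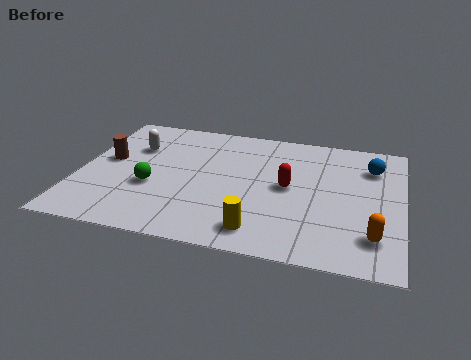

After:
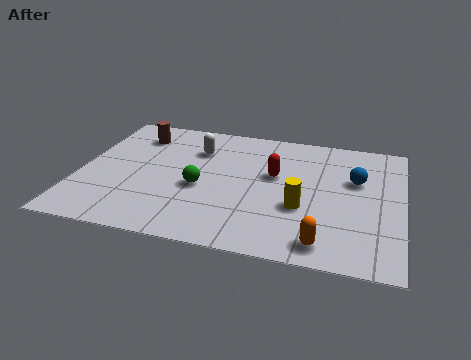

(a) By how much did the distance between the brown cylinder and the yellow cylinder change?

+0.5

Before: roughly 6.1 units apart; after: 6.6. That's 0.5 units further apart.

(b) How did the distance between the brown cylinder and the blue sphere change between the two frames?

-1.3

The distance was about 8.9 in the first image and 7.6 in the second, so they moved 1.3 units closer together.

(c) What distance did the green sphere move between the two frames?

1.6

The green sphere was near (2.5, 2.9) before and (4.1, 3.2) after, so it travelled √(1.6² + 0.3²) ≈ 1.6 units.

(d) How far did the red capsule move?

0.8

The red capsule moved from about (7.0, 3.9) to (6.5, 4.5), a distance of √(0.5² + 0.6²) ≈ 0.8.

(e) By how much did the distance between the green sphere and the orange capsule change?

-2.8

They were about 7.5 units apart before and 4.7 after — 2.8 units closer together.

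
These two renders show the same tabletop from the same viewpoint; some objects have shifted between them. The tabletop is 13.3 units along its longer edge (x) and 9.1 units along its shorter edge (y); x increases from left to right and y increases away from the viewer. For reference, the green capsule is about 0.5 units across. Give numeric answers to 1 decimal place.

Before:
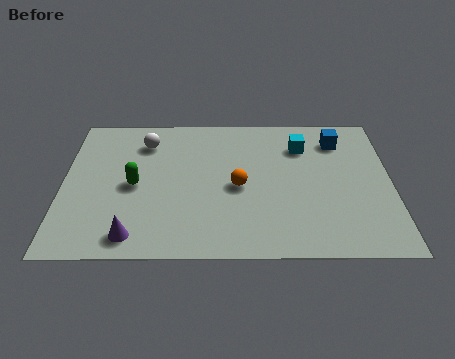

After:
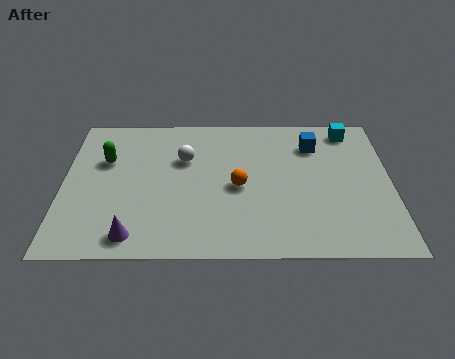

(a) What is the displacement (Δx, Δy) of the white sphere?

(1.6, -1.1)

The white sphere started near (3.3, 7.1) and ended near (4.9, 6.0).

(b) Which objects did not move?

the orange sphere and the purple cone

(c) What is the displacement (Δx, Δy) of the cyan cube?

(2.0, 1.1)

The cyan cube started near (9.7, 6.8) and ended near (11.7, 7.9).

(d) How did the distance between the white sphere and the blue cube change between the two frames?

-2.5

The distance was about 7.9 in the first image and 5.4 in the second, so they moved 2.5 units closer together.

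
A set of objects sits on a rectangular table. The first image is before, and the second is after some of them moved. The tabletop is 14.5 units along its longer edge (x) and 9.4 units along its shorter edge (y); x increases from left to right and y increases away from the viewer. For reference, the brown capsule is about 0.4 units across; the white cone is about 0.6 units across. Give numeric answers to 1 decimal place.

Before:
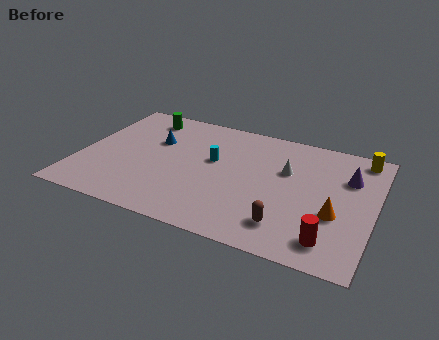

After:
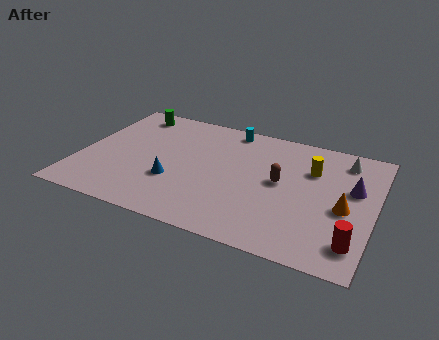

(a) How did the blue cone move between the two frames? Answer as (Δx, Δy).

(1.3, -2.9)

The blue cone was at about (3.5, 6.1) and moved to about (4.8, 3.2).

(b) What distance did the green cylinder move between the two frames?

0.7

The green cylinder moved from about (2.7, 7.9) to (2.0, 8.1), a distance of √(0.7² + 0.2²) ≈ 0.7.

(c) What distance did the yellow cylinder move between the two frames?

2.9

From (13.6, 8.3) to (11.3, 6.5), the yellow cylinder covered √(2.3² + 1.8²) ≈ 2.9 units.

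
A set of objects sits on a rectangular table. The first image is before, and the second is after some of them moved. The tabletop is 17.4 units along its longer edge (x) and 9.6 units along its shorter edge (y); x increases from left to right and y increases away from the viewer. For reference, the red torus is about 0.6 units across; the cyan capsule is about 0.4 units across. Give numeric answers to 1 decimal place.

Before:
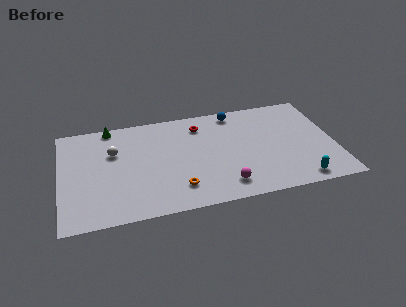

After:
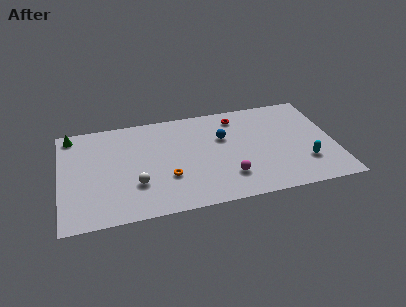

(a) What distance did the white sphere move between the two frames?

3.5

The white sphere moved from about (3.4, 6.3) to (4.7, 3.0), a distance of √(1.3² + 3.3²) ≈ 3.5.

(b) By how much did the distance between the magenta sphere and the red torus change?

-0.4

Before: roughly 6.1 units apart; after: 5.7. That's 0.4 units closer together.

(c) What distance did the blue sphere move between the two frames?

2.5

From (11.3, 8.5) to (10.4, 6.2), the blue sphere covered √(0.9² + 2.3²) ≈ 2.5 units.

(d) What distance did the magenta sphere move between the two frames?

0.8

The magenta sphere was near (10.2, 1.7) before and (10.5, 2.4) after, so it travelled √(0.3² + 0.7²) ≈ 0.8 units.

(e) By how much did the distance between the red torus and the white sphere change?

+2.6

They were about 5.8 units apart before and 8.4 after — 2.6 units further apart.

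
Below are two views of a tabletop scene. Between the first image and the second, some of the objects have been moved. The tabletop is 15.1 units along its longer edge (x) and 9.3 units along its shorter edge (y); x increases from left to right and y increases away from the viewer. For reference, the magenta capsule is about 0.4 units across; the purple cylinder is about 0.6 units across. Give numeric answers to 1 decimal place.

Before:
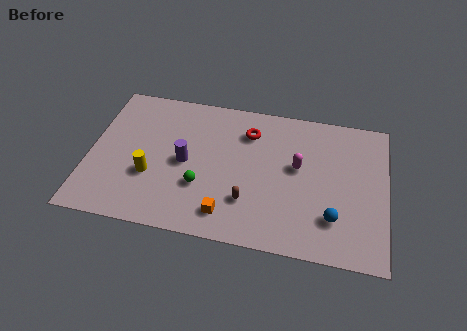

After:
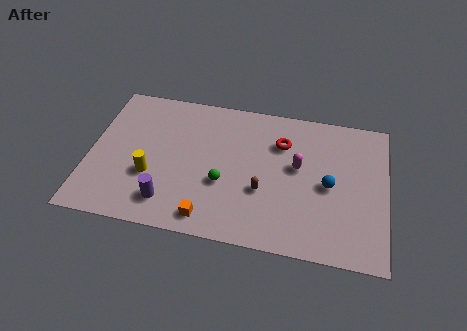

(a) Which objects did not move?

the magenta capsule and the yellow cylinder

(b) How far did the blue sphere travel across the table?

2.0

From (12.5, 2.4) to (12.2, 4.4), the blue sphere covered √(0.3² + 2.0²) ≈ 2.0 units.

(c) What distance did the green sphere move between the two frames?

1.2

The green sphere was near (5.8, 3.1) before and (6.9, 3.5) after, so it travelled √(1.1² + 0.4²) ≈ 1.2 units.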